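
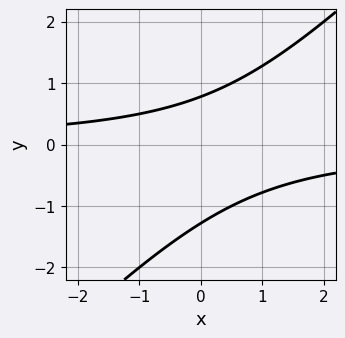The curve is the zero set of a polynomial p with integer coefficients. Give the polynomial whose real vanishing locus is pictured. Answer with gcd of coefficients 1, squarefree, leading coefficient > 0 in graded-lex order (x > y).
deg p = 2. No degree-1 curve has this shape.
From the visible intercepts: it misses every integer gridline on the x-axis.
Assembling these constraints gives the stated polynomial.

2*x*y - 2*y^2 - y + 2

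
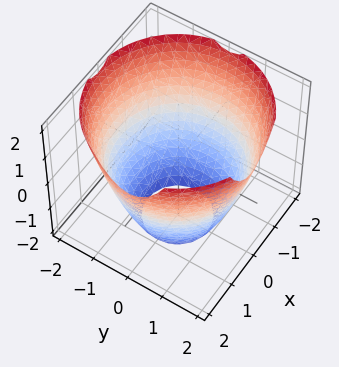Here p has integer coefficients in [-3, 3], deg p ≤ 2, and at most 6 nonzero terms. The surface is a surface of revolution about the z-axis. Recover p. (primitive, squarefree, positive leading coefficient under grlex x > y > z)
x^2 + y^2 - z - 3

First, deg p = 2. A generic line meets the surface in up to 2 points.
Then, symmetry: the z-axis is an axis of rotation, so x and y enter only as x² + y².
Next, against the integer gridlines: a circular section at z = -2 has radius exactly 1; it misses every integer gridline on the z-axis.
Finally, fitting integer coefficients to these (and the overall shape) gives p.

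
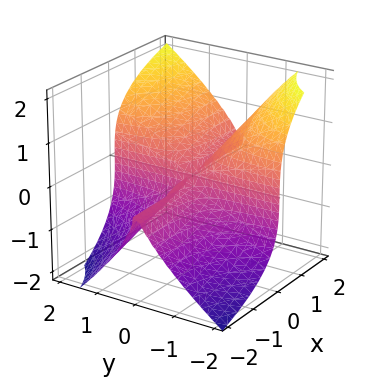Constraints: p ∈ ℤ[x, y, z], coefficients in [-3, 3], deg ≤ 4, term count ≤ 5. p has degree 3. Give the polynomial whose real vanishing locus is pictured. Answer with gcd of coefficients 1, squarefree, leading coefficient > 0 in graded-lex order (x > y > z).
The degree is 3 — no degree-2 surface has this shape.
From the axis intercepts and sections: it meets the z-axis at z = 0 (among the integer gridlines); every point of the x-axis in the box is on the surface; the visible y-axis segment lies entirely on the surface.
These observations pin down the coefficients.

3*x*y^2 - x*y*z - 2*z^3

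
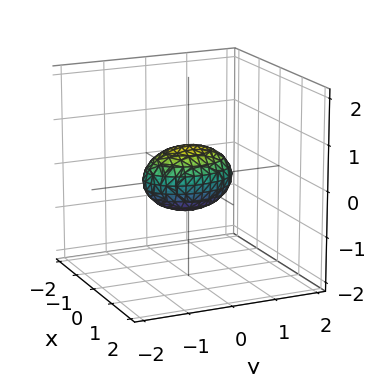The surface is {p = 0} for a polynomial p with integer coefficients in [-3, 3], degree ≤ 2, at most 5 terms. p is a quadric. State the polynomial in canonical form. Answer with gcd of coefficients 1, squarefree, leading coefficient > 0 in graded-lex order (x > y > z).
2*x^2 + y^2 + 2*z^2 - 1

deg p = 2. Bounded and convex; a quadric.
Symmetries: mirror symmetry y ↦ −y ⇒ only even powers of y; mirror symmetry x ↦ −x ⇒ only even powers of x; the z ↦ −z reflection is a symmetry, so z appears only in even powers.
From the visible intercepts: the y-axis gridline crossings are at y ∈ {-1, 1}.
Assembling these constraints gives the stated polynomial.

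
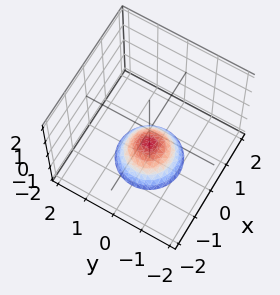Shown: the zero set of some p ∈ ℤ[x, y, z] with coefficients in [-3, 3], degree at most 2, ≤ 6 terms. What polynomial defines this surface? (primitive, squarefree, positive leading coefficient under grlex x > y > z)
First, deg p = 2. A generic line meets the surface in up to 2 points.
Then, by symmetry, every cross-section ⟂ z is a circle, so x, y appear only via x² + y².
Next, reading off the gridlines: a circular section at z = -2 has radius exactly 1; it meets the z-axis at z = -1 (among the integer gridlines); the surface avoids every integer y-axis point in the box.
Finally, these observations pin down the coefficients.

x^2 + y^2 + z + 1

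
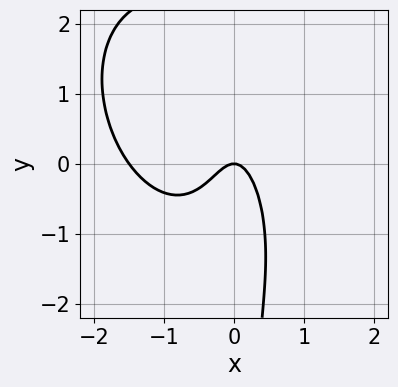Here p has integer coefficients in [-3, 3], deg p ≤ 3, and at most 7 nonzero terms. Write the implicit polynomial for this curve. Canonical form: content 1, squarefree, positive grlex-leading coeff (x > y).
2*x^3 + x^2*y + x*y^2 + 3*x^2 + y

First, degree: no degree-2 curve has this shape, so deg p = 3.
Next, from the visible intercepts: one x-axis crossing is at x = 0; it meets the y-axis at y = 0 (among the integer gridlines).
Finally, together with the visible shape, these determine p as stated.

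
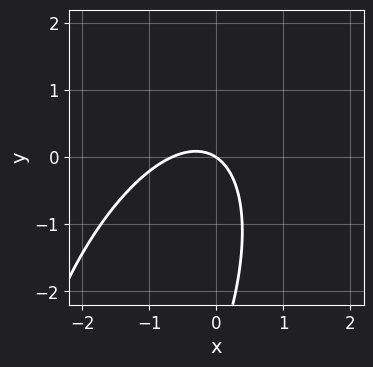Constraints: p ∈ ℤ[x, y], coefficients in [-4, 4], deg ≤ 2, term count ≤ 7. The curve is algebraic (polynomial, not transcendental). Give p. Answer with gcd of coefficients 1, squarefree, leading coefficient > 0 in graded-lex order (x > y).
The degree is 2 — a generic line meets the curve in up to 2 points.
Reading off the gridlines: one x-axis crossing is at x = 0; one y-axis crossing is at y = 0.
Assembling these constraints gives the stated polynomial.

3*x^2 - 2*x*y + y^2 + 2*x + 3*y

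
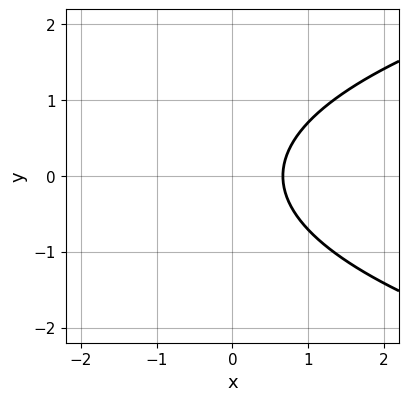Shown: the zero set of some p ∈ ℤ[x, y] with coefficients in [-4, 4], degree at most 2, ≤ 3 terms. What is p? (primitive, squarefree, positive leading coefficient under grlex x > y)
First, the degree is 2 — the shape is more complex than any degree-1 curve.
Then, symmetries: mirror symmetry y ↦ −y ⇒ only even powers of y.
Then, from the axis intercepts and sections: no y-intercept at any integer in the box.
Finally, assembling these constraints gives the stated polynomial.

2*y^2 - 3*x + 2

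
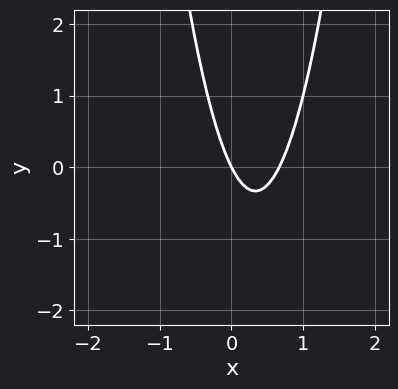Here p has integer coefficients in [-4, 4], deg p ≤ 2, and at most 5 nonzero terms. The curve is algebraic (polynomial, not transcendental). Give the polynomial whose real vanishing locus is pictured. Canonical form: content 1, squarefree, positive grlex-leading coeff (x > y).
3*x^2 - 2*x - y

(a) The degree is 2 — a generic line meets the curve in up to 2 points.
(b) Checking where it meets the axes: one y-axis crossing is at y = 0; it crosses the x-axis at the gridline x = 0.
(c) Putting this together gives p.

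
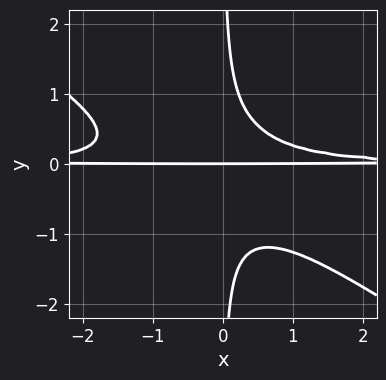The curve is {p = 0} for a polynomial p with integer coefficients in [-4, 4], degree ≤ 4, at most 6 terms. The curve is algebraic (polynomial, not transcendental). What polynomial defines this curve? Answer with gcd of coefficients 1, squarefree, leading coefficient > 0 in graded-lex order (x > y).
(a) Degree: no degree-3 curve has this shape, so deg p = 4.
(b) Against the integer gridlines: it meets the y-axis at y = 0 (among the integer gridlines); the visible x-axis segment lies entirely on the curve.
(c) Assembling these constraints gives the stated polynomial.

2*x^2*y^2 + 3*x*y^3 + x*y^2 - y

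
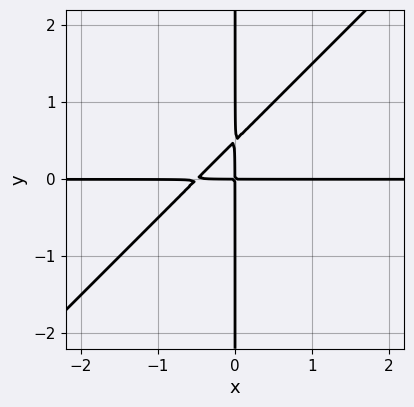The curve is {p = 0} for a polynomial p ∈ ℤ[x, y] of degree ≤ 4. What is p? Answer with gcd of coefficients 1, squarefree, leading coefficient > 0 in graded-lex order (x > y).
2*x^2*y - 2*x*y^2 + x*y

First, deg p = 3. A generic line meets the curve in up to 3 points.
Next, against the integer gridlines: the visible x-axis segment lies entirely on the curve; every point of the y-axis in the box is on the curve.
Finally, these observations pin down the coefficients.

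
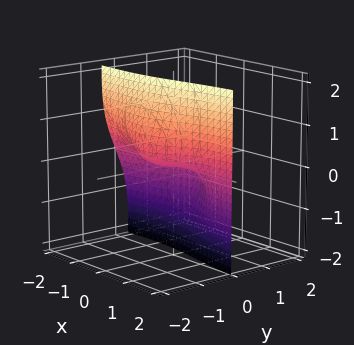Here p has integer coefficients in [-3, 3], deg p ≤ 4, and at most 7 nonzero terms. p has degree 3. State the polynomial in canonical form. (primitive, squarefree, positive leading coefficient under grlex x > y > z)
2*x^2*y + y^3 + 3*y*z^2 - x*z + 2*z

1. Degree: a generic line meets the surface in up to 3 points, so deg p = 3.
2. From the visible intercepts: one z-axis crossing is at z = 0; it crosses the y-axis at the gridline y = 0.
3. Matching integer coefficients to the picture gives p.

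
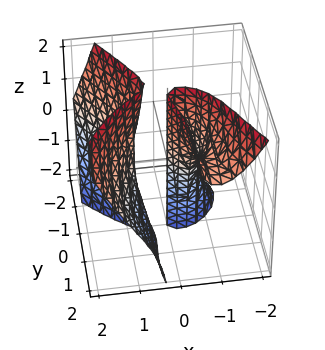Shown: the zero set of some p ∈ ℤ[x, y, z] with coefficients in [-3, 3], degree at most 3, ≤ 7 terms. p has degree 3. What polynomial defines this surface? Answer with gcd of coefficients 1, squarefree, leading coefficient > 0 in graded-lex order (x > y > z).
3*x^3 - 3*x*y*z + y^3 - 3*y^2 - 2*x

(a) I count 2 distinct pieces. Treating them together as one polynomial.
(b) The degree is 3 — the shape is more complex than any degree-2 surface.
(c) From the axis intercepts and sections: every point of the z-axis in the box is on the surface; one x-axis crossing is at x = 0.
(d) Putting this together gives p.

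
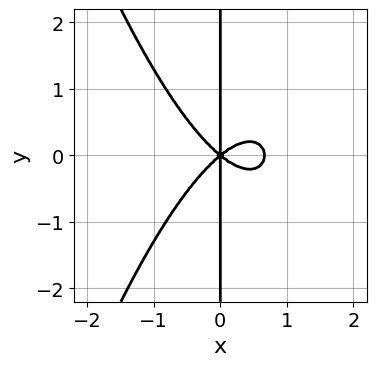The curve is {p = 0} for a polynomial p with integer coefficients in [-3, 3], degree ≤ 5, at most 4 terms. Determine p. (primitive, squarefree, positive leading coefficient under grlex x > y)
3*x^4 - 2*x^3 + 3*x*y^2

(a) deg p = 4. A generic line meets the curve in up to 4 points.
(b) Symmetries: the y ↦ −y reflection is a symmetry, so y appears only in even powers.
(c) Checking where it meets the axes: it crosses the x-axis at the gridline x = 0; every point of the y-axis in the box is on the curve.
(d) Solving for integer coefficients yields p as stated.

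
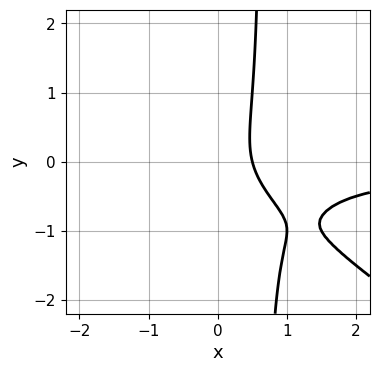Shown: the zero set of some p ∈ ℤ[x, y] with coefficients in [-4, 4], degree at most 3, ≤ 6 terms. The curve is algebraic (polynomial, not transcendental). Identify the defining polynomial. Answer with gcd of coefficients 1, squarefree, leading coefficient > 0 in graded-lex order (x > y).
deg p = 3.
Against the integer gridlines: it misses every integer gridline on the y-axis.
The integer polynomial consistent with all of this is the stated p.

2*x^2*y + 3*x*y^2 - 2*y^2 + 2*x - 1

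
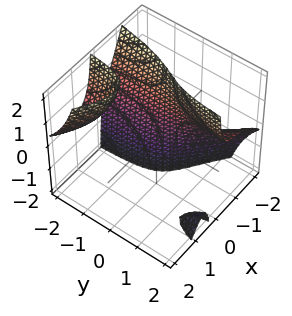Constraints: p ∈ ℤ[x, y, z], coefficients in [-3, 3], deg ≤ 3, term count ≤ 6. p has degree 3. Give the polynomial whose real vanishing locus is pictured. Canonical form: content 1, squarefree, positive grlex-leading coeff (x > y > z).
3*x^3 + 3*x^2*y + 3*x*y*z + 2*x + 2

(a) The picture has 3 separate pieces. They look like related sheets of one shape, so recover p as a whole.
(b) Degree: the shape is more complex than any degree-2 surface, so deg p = 3.
(c) Checking where it meets the axes: no y-intercept at any integer in the box; no z-intercept at any integer in the box.
(d) Together with the visible shape, these determine p as stated.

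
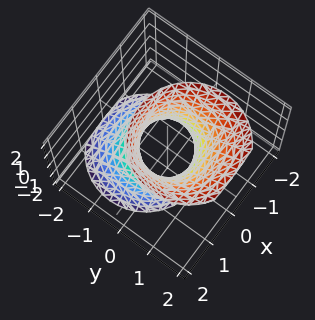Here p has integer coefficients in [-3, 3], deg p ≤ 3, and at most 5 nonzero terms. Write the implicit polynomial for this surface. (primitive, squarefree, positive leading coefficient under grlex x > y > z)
3*x^2 + 3*y^2 - 2*y*z - z^2 - 2

1. deg p = 2.
2. From the axis intercepts and sections: it misses every integer gridline on the z-axis.
3. Together with the visible shape, these determine p as stated.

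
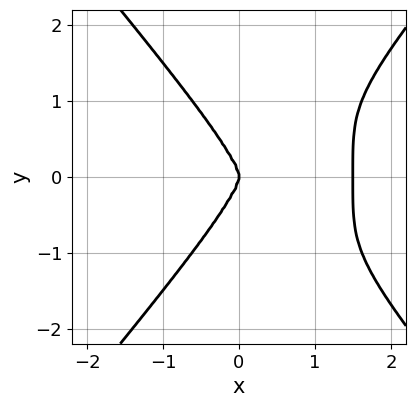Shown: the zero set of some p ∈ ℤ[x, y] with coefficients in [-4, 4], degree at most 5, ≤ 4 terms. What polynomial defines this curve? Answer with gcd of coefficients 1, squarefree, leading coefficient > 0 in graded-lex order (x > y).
2*x^4 - y^4 - 3*x^3

(a) Degree: no degree-3 curve has this shape, so deg p = 4.
(b) Symmetries: it's symmetric under y → −y, forcing even powers of y.
(c) Observable constraints: it crosses the x-axis at the gridline x = 0; one y-axis crossing is at y = 0.
(d) These observations pin down the coefficients.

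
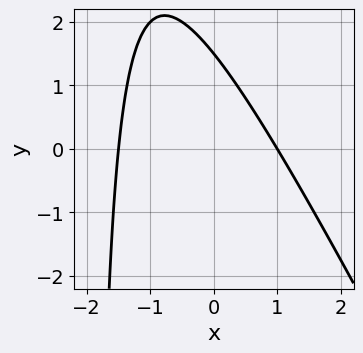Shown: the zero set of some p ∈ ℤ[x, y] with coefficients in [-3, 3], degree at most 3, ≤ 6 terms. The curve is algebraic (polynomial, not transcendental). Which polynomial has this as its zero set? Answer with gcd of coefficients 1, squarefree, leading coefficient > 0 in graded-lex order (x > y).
2*x^2 + x*y + x + 2*y - 3

First, the degree is 2 — the shape is more complex than any degree-1 curve.
Then, from the axis intercepts and sections: it crosses the x-axis at the gridline x = 1.
Finally, putting this together gives p.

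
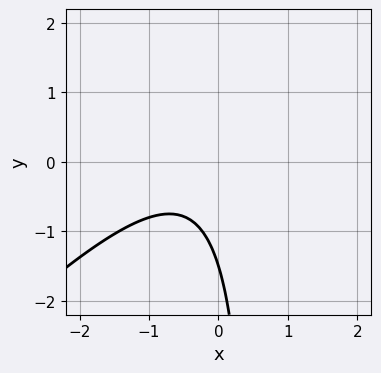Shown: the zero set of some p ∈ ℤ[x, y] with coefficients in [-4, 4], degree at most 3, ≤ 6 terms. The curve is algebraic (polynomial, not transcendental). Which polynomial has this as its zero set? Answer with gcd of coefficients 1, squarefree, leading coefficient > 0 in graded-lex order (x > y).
3*x^2 - 3*x*y + 2*x + 2*y + 3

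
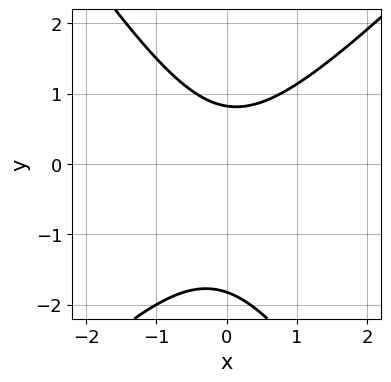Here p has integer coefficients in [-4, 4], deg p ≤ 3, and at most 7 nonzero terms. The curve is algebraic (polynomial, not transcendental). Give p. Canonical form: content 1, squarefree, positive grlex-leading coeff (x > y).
3*x^2 - x*y - 2*y^2 - 2*y + 3

(a) The degree is 2 — no degree-1 curve has this shape.
(b) Checking where it meets the axes: the curve avoids every integer x-axis point in the box.
(c) Assembling these constraints gives the stated polynomial.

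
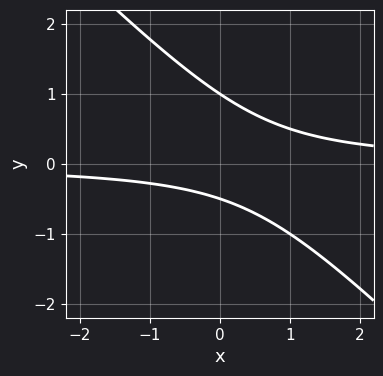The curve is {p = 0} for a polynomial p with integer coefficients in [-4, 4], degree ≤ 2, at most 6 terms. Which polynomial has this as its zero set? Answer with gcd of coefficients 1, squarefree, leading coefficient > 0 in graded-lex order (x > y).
The degree is 2 — the shape is more complex than any degree-1 curve.
From the visible intercepts: one y-axis crossing is at y = 1; no x-intercept at any integer in the box.
Solving for integer coefficients yields p as stated.

2*x*y + 2*y^2 - y - 1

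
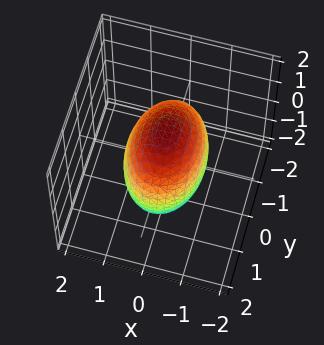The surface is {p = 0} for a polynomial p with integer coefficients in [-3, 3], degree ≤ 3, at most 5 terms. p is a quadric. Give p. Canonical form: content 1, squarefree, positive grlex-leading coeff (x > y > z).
2*x^2 + y^2 + z^2 - 2

First, deg p = 2. Bounded and convex; a quadric.
Next, symmetries: it's symmetric under z → −z, forcing even powers of z; mirror symmetry x ↦ −x ⇒ only even powers of x; the y ↦ −y reflection is a symmetry, so y appears only in even powers.
Next, reading off the gridlines: the x-axis gridline crossings are at x ∈ {-1, 1}.
Finally, assembling these constraints gives the stated polynomial.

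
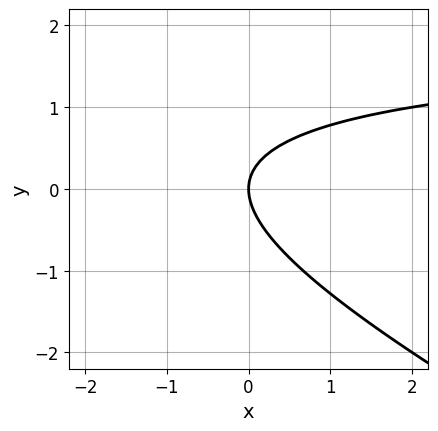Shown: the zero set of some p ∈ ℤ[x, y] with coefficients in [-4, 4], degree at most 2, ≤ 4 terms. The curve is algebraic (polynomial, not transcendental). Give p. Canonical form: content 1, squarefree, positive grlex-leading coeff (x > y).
1. Degree: a generic line meets the curve in up to 2 points, so deg p = 2.
2. From the visible intercepts: one x-axis crossing is at x = 0; it meets the y-axis at y = 0 (among the integer gridlines).
3. Matching integer coefficients to the picture gives p.

x*y + 2*y^2 - 2*x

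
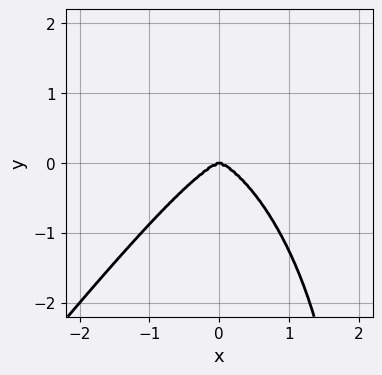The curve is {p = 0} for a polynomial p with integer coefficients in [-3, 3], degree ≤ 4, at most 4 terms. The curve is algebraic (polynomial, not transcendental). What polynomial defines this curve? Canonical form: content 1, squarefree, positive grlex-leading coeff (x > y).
2*x^4 - x*y^3 + 2*y^3

Degree: a generic line meets the curve in up to 4 points, so deg p = 4.
Checking where it meets the axes: one y-axis crossing is at y = 0; it crosses the x-axis at the gridline x = 0.
Fitting integer coefficients to these (and the overall shape) gives p.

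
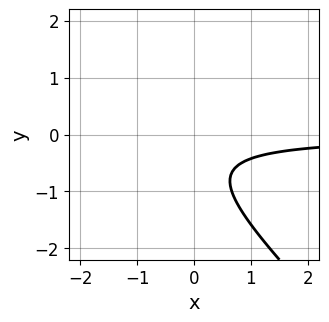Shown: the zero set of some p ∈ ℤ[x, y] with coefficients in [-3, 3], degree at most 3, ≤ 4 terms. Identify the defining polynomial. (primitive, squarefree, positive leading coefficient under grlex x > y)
3*x*y + 3*y^2 + 3*y + 2

1. deg p = 2. A generic line meets the curve in up to 2 points.
2. Against the integer gridlines: it misses every integer gridline on the y-axis; no x-intercept at any integer in the box.
3. The integer polynomial consistent with all of this is the stated p.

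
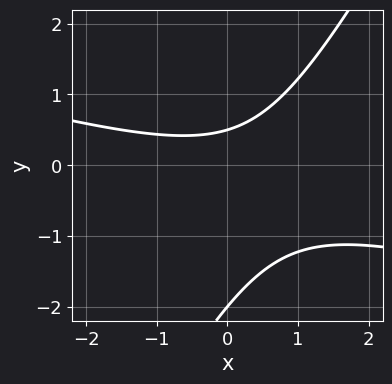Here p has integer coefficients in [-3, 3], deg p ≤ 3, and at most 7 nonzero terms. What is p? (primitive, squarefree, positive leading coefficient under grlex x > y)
1. Degree: a generic line meets the curve in up to 2 points, so deg p = 2.
2. From the visible intercepts: one y-axis crossing is at y = -2; no x-intercept at any integer in the box.
3. Putting this together gives p.

x^2 + 3*x*y - 2*y^2 - 3*y + 2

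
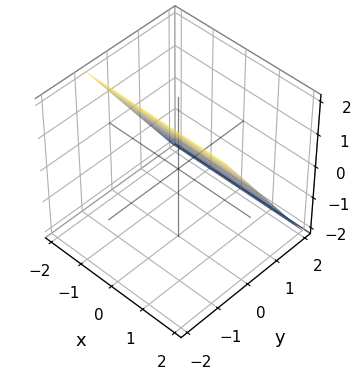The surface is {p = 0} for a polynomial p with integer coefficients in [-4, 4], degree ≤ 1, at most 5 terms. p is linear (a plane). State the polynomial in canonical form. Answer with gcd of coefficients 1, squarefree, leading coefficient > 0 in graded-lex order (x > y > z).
1. deg p = 1.
2. Against the integer gridlines: one z-axis crossing is at z = 1; the surface avoids every integer x-axis point in the box.
3. Putting this together gives p.

3*y + 2*z - 2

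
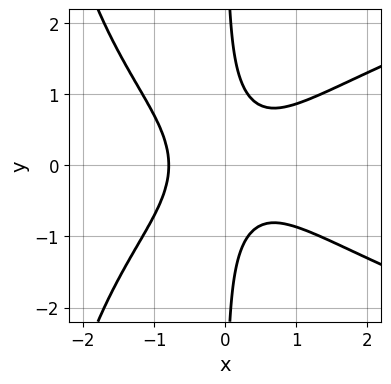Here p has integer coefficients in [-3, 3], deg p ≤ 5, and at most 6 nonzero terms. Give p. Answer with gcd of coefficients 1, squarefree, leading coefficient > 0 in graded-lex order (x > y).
1. deg p = 4.
2. Symmetries: the y ↦ −y reflection is a symmetry, so y appears only in even powers.
3. Checking where it meets the axes: no y-intercept at any integer in the box.
4. Matching integer coefficients to the picture gives p.

x^2*y^2 - 2*x^3 + 3*x*y^2 - 1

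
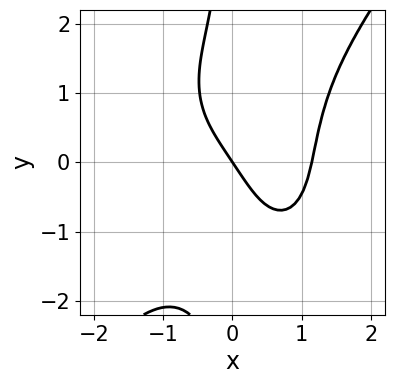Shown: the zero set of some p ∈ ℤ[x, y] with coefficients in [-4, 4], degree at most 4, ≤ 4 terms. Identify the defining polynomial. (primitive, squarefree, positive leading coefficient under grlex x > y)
The degree is 4 — no degree-3 curve has this shape.
Reading off the gridlines: it crosses the x-axis at the gridline x = 0; it crosses the y-axis at the gridline y = 0.
Putting this together gives p.

2*x^4 - x*y^3 - 3*x - 2*y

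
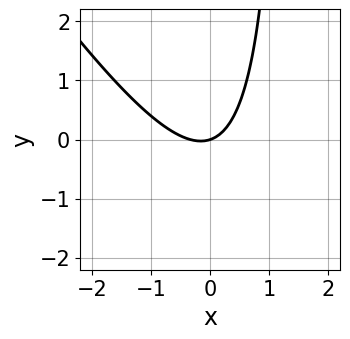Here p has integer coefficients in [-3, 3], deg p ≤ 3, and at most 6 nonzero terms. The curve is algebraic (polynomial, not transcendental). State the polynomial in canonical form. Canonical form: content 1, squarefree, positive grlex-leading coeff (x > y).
(a) Degree: the shape is more complex than any degree-1 curve, so deg p = 2.
(b) From the visible intercepts: it meets the y-axis at y = 0 (among the integer gridlines); one x-axis crossing is at x = 0.
(c) Matching integer coefficients to the picture gives p.

3*x^2 + 2*x*y + x - 3*y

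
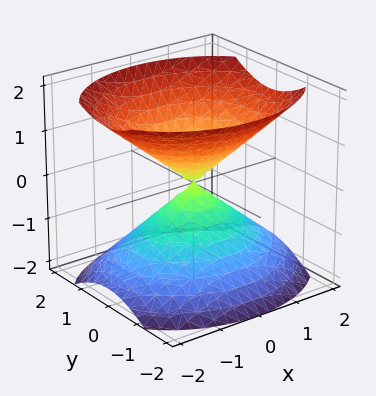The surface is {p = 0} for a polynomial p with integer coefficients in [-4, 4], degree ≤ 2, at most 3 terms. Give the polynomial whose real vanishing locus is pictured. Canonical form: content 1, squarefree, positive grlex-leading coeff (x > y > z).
2*x^2 + 3*y^2 - 3*z^2

The picture has 2 separate pieces. Treating them together as one polynomial.
Degree: a double cone through the origin; a quadric, so deg p = 2.
Symmetries: mirror symmetry x ↦ −x ⇒ only even powers of x; the y ↦ −y reflection is a symmetry, so y appears only in even powers; mirror symmetry z ↦ −z ⇒ only even powers of z.
From the axis intercepts and sections: one z-axis crossing is at z = 0; it meets the x-axis at x = 0 (among the integer gridlines); one y-axis crossing is at y = 0.
Putting this together gives p.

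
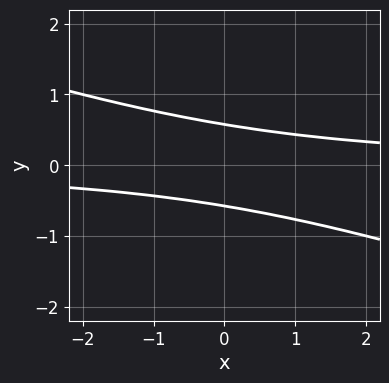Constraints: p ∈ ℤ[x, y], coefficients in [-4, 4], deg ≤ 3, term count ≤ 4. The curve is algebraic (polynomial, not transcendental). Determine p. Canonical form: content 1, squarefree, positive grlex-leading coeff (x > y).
x*y + 3*y^2 - 1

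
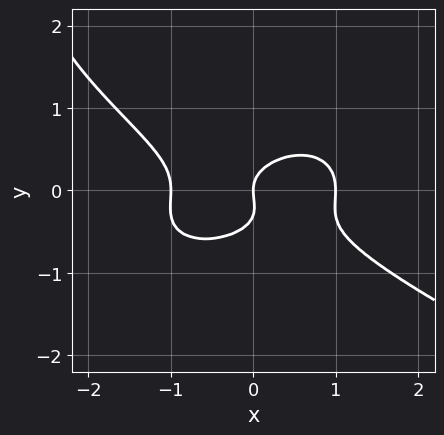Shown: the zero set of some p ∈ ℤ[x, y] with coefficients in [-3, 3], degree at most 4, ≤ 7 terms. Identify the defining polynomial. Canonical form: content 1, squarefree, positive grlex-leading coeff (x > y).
(a) deg p = 4.
(b) Against the integer gridlines: it crosses the y-axis at the gridline y = 0; among the integer gridlines, it crosses the x-axis at x ∈ {-1, 0, 1}.
(c) Putting this together gives p.

y^4 - x^3 - 3*y^3 - y^2 + x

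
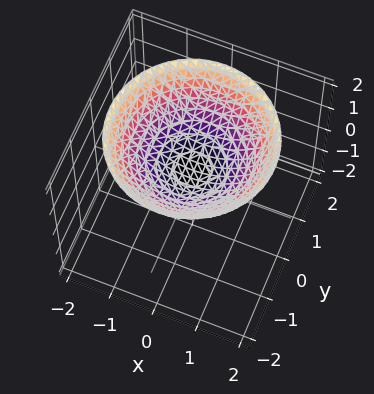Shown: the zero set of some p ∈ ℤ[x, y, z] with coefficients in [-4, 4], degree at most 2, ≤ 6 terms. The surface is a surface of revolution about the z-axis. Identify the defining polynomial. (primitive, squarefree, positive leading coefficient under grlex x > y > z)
deg p = 2.
Symmetries: rotational symmetry about the z-axis ⇒ p depends on x, y only through x² + y².
Against the integer gridlines: it misses every integer gridline on the x-axis; the surface avoids every integer y-axis point in the box.
The integer polynomial consistent with all of this is the stated p.

x^2 + y^2 - 2*z + 1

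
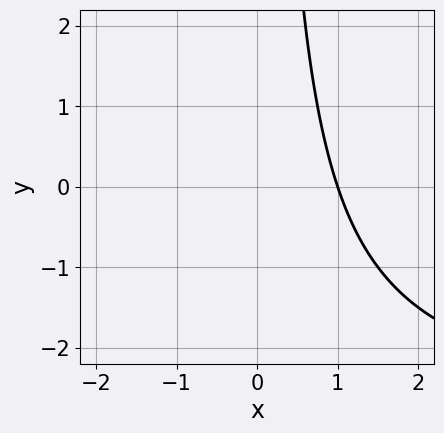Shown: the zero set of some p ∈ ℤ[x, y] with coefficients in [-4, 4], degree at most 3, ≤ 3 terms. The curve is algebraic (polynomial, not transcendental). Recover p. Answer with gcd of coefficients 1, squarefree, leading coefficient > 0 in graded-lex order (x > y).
x*y + 3*x - 3

First, deg p = 2. No degree-1 curve has this shape.
Then, from the visible intercepts: no y-intercept at any integer in the box; it meets the x-axis at x = 1 (among the integer gridlines).
Finally, the integer polynomial consistent with all of this is the stated p.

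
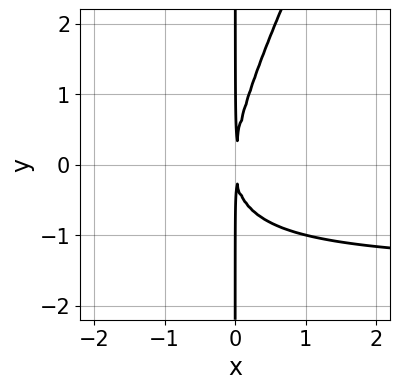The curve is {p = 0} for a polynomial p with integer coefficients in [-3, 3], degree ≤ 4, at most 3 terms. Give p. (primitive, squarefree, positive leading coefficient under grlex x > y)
Degree: a generic line meets the curve in up to 3 points, so deg p = 3.
Reading off the gridlines: the visible y-axis segment lies entirely on the curve.
Fitting integer coefficients to these (and the overall shape) gives p.

2*x^2*y - x*y^2 + 3*x^2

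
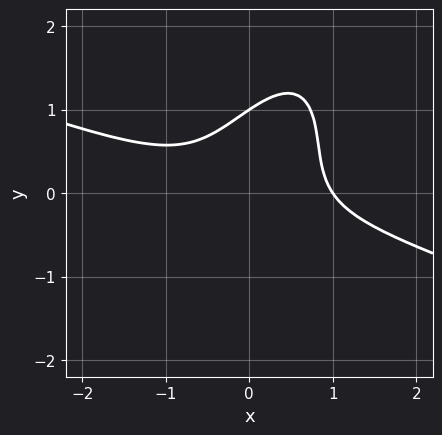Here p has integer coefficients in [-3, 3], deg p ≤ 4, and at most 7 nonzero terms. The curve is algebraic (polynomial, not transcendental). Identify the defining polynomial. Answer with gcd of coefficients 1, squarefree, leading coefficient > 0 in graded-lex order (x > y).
x^3 + 2*x^2*y - 2*x*y^2 + y^3 - 1

(a) The degree is 3 — the shape is more complex than any degree-2 curve.
(b) From the axis intercepts and sections: it crosses the x-axis at the gridline x = 1; it crosses the y-axis at the gridline y = 1.
(c) Matching integer coefficients to the picture gives p.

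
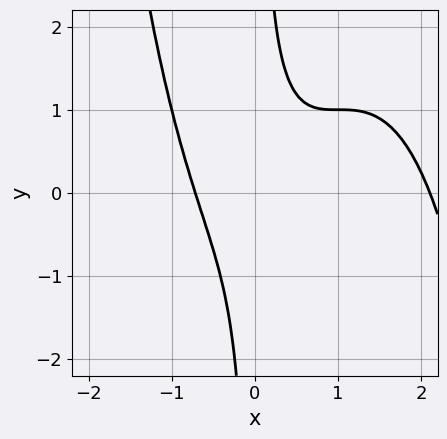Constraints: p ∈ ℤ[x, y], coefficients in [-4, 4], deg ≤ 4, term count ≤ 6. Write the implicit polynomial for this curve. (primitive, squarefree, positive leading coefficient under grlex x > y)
x^4 - 2*x^3 + 2*x*y - 1

First, degree: a generic line meets the curve in up to 4 points, so deg p = 4.
Next, from the axis intercepts and sections: no y-intercept at any integer in the box.
Finally, putting this together gives p.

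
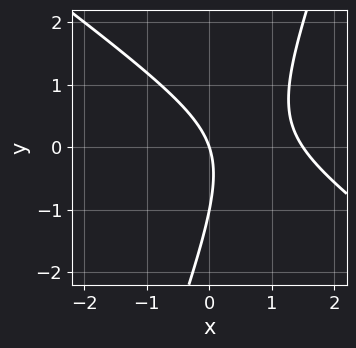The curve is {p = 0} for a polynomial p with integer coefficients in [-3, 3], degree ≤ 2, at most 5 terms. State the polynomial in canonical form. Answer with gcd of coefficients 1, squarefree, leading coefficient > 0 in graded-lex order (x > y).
2*x^2 + 2*x*y - y^2 - 3*x - y

(a) Degree: the shape is more complex than any degree-1 curve, so deg p = 2.
(b) From the axis intercepts and sections: among the integer gridlines, it crosses the y-axis at y ∈ {-1, 0}; one x-axis crossing is at x = 0.
(c) These observations pin down the coefficients.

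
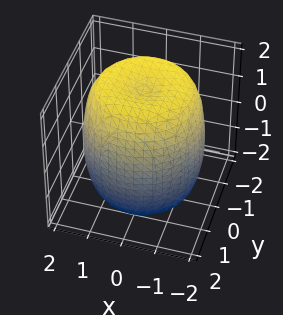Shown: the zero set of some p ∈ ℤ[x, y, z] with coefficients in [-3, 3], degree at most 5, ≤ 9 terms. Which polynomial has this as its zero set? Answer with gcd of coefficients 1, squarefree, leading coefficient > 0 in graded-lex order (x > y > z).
x^4 + 2*x^2*y^2 + y^4 - 2*x^2 - 2*y^2 + z^2 - 3

1. The degree is 4 — a generic line meets the surface in up to 4 points.
2. Symmetries: rotational symmetry about the z-axis ⇒ p depends on x, y only through x² + y².
3. From the axis intercepts and sections: a circular section at z = -2 has radius exactly 1.
4. Fitting integer coefficients to these (and the overall shape) gives p.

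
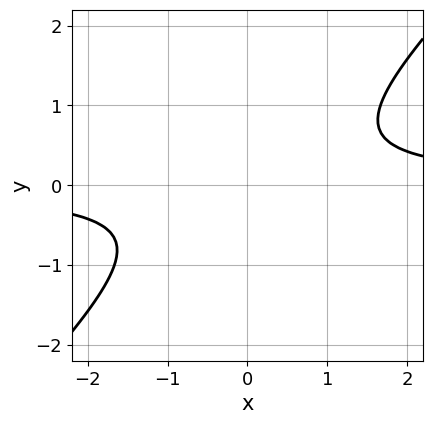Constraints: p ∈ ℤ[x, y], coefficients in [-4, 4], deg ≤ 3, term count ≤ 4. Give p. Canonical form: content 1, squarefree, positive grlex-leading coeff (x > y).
First, degree: no degree-1 curve has this shape, so deg p = 2.
Next, checking where it meets the axes: the curve avoids every integer x-axis point in the box; it misses every integer gridline on the y-axis.
Finally, the integer polynomial consistent with all of this is the stated p.

3*x*y - 3*y^2 - 2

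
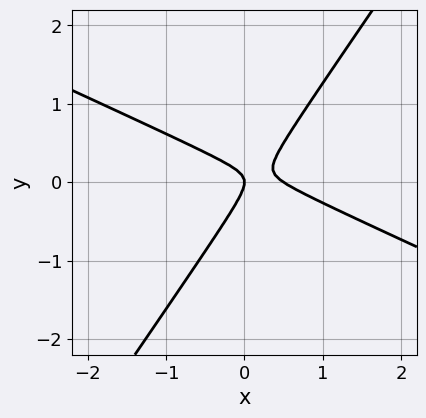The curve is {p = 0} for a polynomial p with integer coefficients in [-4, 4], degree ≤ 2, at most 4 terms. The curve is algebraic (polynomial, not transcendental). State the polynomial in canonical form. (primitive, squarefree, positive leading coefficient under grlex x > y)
2*x^2 + 3*x*y - 3*y^2 - x

(a) The degree is 2 — no degree-1 curve has this shape.
(b) From the visible intercepts: one x-axis crossing is at x = 0; it meets the y-axis at y = 0 (among the integer gridlines).
(c) Matching integer coefficients to the picture gives p.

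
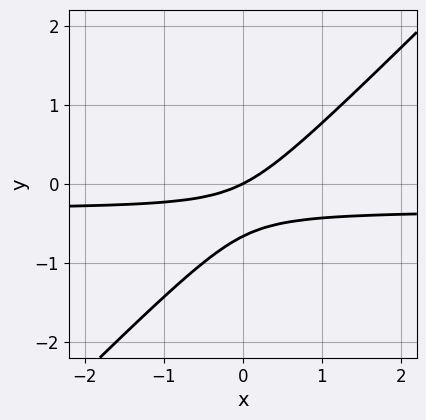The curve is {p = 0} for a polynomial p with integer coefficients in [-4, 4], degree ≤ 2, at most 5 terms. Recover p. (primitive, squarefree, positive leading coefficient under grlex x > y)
deg p = 2. A generic line meets the curve in up to 2 points.
From the axis intercepts and sections: one y-axis crossing is at y = 0; one x-axis crossing is at x = 0.
These observations pin down the coefficients.

3*x*y - 3*y^2 + x - 2*y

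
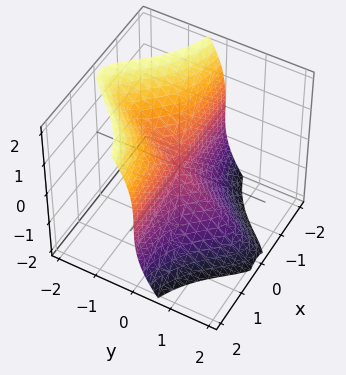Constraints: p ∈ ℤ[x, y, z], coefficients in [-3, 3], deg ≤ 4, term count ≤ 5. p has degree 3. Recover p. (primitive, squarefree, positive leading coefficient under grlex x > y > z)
(a) The degree is 3 — no degree-2 surface has this shape.
(b) Against the integer gridlines: one z-axis crossing is at z = 0; the visible y-axis segment lies entirely on the surface; the visible x-axis segment lies entirely on the surface.
(c) Together with the visible shape, these determine p as stated.

3*x^2*y + y*z^2 + z^3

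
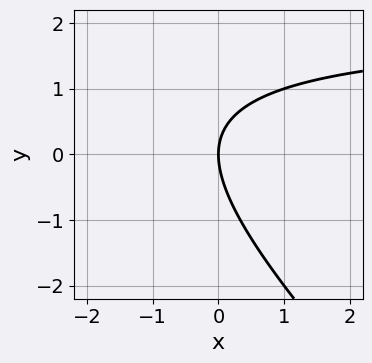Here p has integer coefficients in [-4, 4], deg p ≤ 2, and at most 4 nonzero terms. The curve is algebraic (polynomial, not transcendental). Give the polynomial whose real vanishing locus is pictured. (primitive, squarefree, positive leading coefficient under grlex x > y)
(a) The degree is 2 — no degree-1 curve has this shape.
(b) Checking where it meets the axes: it crosses the x-axis at the gridline x = 0; it meets the y-axis at y = 0 (among the integer gridlines).
(c) Putting this together gives p.

x*y + y^2 - 2*x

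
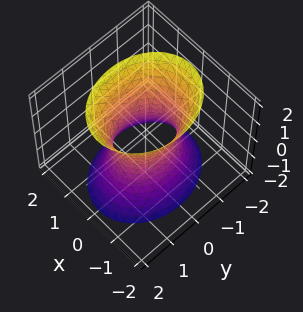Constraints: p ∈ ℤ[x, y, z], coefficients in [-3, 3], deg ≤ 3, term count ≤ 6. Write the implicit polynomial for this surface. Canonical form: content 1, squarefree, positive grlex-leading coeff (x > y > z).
First, degree: one connected sheet with a waist; a quadric, so deg p = 2.
Next, symmetries: it's symmetric under y → −y, forcing even powers of y; the x ↦ −x reflection is a symmetry, so x appears only in even powers; mirror symmetry z ↦ −z ⇒ only even powers of z.
Next, observable constraints: the y-axis gridline crossings are at y ∈ {-1, 1}; no z-intercept at any integer in the box.
Finally, putting this together gives p.

3*x^2 + 2*y^2 - z^2 - 2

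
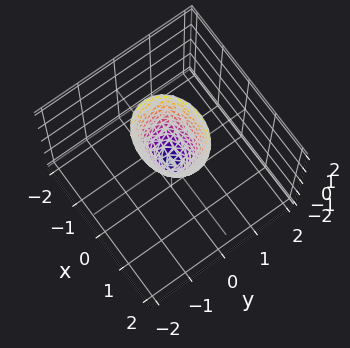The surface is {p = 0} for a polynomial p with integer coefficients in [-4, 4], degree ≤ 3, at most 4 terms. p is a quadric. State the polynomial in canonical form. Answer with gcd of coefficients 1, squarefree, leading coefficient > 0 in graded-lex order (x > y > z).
2*x^2 + 3*y^2 - z

First, degree: a single bowl opening along one axis; a quadric, so deg p = 2.
Then, symmetries: it's symmetric under x → −x, forcing even powers of x; mirror symmetry y ↦ −y ⇒ only even powers of y.
Next, against the integer gridlines: it crosses the y-axis at the gridline y = 0; one x-axis crossing is at x = 0; it crosses the z-axis at the gridline z = 0.
Finally, assembling these constraints gives the stated polynomial.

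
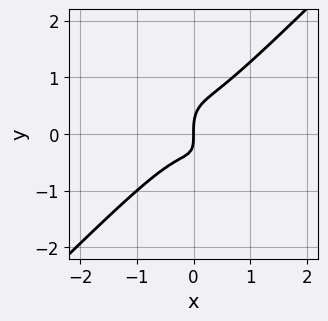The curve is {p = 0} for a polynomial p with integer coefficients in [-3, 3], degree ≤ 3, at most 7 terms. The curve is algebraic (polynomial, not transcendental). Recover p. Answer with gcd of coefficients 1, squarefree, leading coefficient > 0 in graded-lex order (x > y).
3*x^3 - 2*x*y^2 - y^3 + x*y + x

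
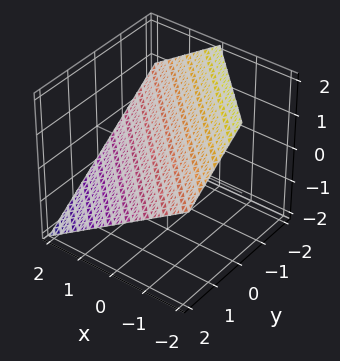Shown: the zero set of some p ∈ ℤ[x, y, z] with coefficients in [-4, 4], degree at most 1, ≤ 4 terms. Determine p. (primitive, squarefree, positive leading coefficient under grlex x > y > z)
2*x + 2*y + 3*z - 2

(a) Degree: every cross-section is a straight line — this is a plane, so deg p = 1.
(b) From the visible intercepts: it meets the x-axis at x = 1 (among the integer gridlines); it meets the y-axis at y = 1 (among the integer gridlines).
(c) Matching integer coefficients to the picture gives p.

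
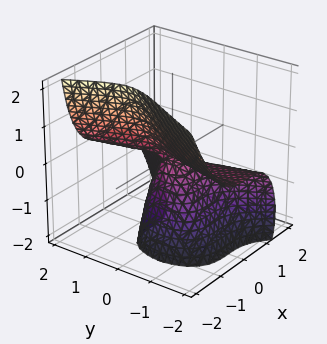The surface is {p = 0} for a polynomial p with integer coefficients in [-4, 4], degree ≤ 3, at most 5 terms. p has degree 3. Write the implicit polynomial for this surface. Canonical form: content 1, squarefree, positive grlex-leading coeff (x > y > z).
3*x^3 + 2*y^2*z - y*z^2 + z^2

First, deg p = 3. No degree-2 surface has this shape.
Then, against the integer gridlines: it crosses the x-axis at the gridline x = 0; it crosses the z-axis at the gridline z = 0; the visible y-axis segment lies entirely on the surface.
Finally, the integer polynomial consistent with all of this is the stated p.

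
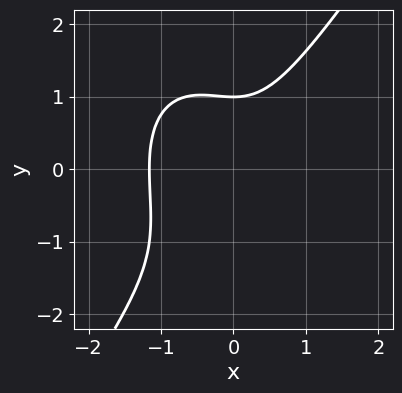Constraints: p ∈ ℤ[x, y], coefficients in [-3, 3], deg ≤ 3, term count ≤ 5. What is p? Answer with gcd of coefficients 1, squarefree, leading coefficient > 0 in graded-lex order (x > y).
3*x^3 - y^3 + 2*x^2 - y^2 + 2

1. The degree is 3 — the shape is more complex than any degree-2 curve.
2. Observable constraints: one y-axis crossing is at y = 1.
3. Fitting integer coefficients to these (and the overall shape) gives p.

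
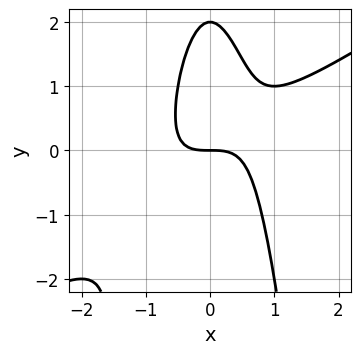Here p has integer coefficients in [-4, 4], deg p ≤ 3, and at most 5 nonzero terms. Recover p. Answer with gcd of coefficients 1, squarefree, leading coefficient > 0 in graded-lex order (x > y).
(a) The degree is 3 — the shape is more complex than any degree-2 curve.
(b) Against the integer gridlines: the y-axis gridline crossings are at y ∈ {0, 2}; it meets the x-axis at x = 0 (among the integer gridlines).
(c) Matching integer coefficients to the picture gives p.

2*x^3 - 3*x^2*y - y^2 + 2*y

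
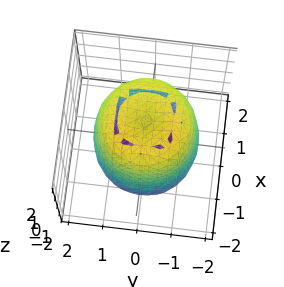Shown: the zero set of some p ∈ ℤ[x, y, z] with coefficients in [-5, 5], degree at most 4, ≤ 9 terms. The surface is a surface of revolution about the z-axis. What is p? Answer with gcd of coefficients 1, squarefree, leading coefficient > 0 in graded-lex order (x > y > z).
The degree is 4 — the shape is more complex than any degree-3 surface.
By symmetry, every cross-section ⟂ z is a circle, so x, y appear only via x² + y².
From the axis intercepts and sections: a circular section at z = -1 has radius between 1 and 2.
Putting this together gives p.

2*x^4 + 4*x^2*y^2 + 2*y^4 - 3*x^2 - 3*y^2 + z^2 - 3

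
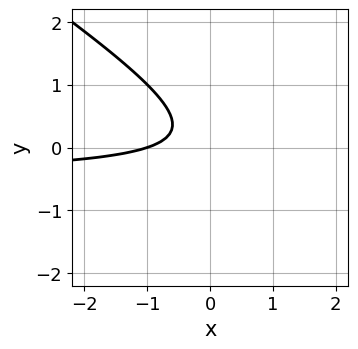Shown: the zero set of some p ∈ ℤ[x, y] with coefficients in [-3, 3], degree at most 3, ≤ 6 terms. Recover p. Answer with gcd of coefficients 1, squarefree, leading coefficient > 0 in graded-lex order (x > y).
1. deg p = 2. A generic line meets the curve in up to 2 points.
2. From the visible intercepts: it meets the x-axis at x = -1 (among the integer gridlines); no y-intercept at any integer in the box.
3. The integer polynomial consistent with all of this is the stated p.

2*x*y + 3*y^2 + x - y + 1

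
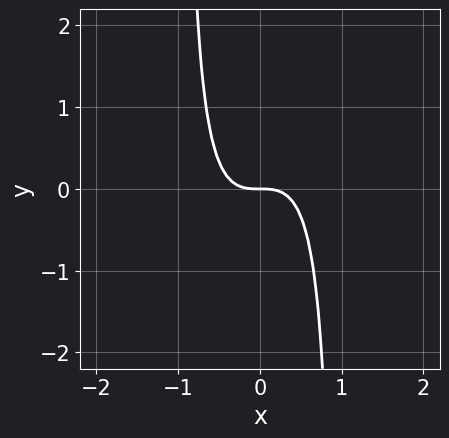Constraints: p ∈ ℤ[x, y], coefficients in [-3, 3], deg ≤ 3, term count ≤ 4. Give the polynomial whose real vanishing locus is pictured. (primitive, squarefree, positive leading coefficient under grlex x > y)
2*x^3 - x^2*y + y

1. The degree is 3 — the shape is more complex than any degree-2 curve.
2. Checking where it meets the axes: it meets the y-axis at y = 0 (among the integer gridlines); it crosses the x-axis at the gridline x = 0.
3. Solving for integer coefficients yields p as stated.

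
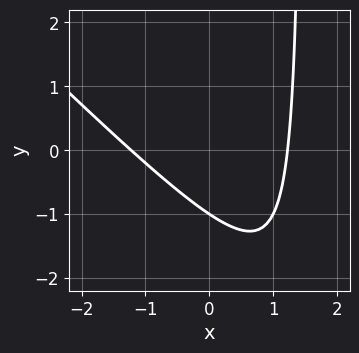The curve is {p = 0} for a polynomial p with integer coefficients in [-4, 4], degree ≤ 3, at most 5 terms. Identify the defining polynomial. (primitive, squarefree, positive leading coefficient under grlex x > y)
deg p = 2.
Checking where it meets the axes: one y-axis crossing is at y = -1.
Putting this together gives p.

2*x^2 + 2*x*y - 3*y - 3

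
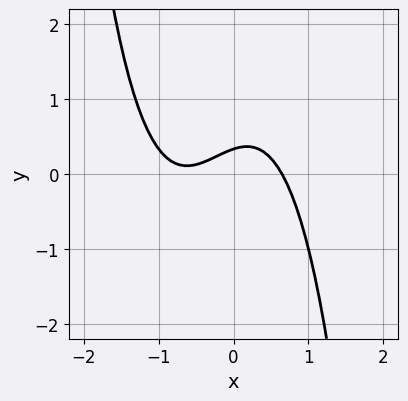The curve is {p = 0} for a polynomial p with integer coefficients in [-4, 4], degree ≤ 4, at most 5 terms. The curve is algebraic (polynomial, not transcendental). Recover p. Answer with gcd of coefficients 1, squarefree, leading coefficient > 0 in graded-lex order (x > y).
3*x^3 + 2*x^2 - x + 3*y - 1

First, deg p = 3. A generic line meets the curve in up to 3 points.
Finally, solving for integer coefficients yields p as stated.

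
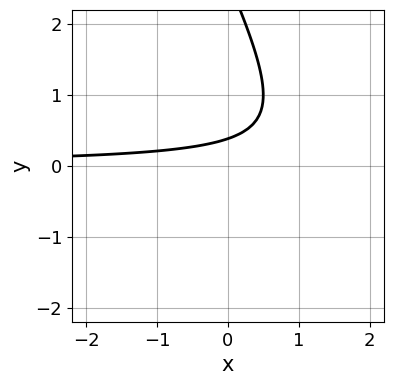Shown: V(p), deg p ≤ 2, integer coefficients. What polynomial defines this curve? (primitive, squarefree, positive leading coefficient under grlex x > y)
The degree is 2 — no degree-1 curve has this shape.
Reading off the gridlines: it misses every integer gridline on the x-axis.
Putting this together gives p.

2*x*y + y^2 - 3*y + 1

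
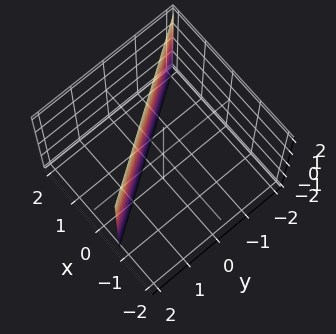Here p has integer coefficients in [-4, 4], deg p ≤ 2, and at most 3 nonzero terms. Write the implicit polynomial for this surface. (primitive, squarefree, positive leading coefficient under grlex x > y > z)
3*x + 2*y - 2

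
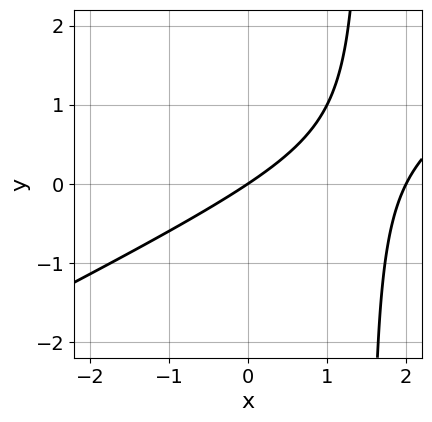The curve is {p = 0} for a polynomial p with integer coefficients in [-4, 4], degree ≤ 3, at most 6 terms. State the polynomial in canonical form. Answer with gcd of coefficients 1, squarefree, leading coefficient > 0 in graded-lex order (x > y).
x^2 - 2*x*y - 2*x + 3*y

deg p = 2. No degree-1 curve has this shape.
Observable constraints: it crosses the y-axis at the gridline y = 0; the x-axis gridline crossings are at x ∈ {0, 2}.
Putting this together gives p.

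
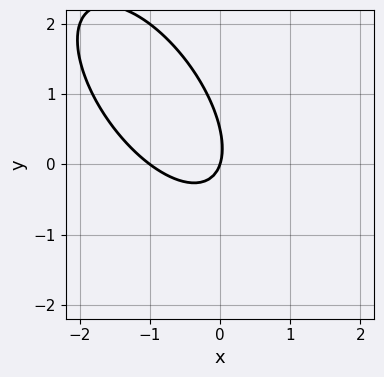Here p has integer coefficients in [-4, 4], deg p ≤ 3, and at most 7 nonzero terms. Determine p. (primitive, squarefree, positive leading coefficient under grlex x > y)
Degree: the shape is more complex than any degree-1 curve, so deg p = 2.
Checking where it meets the axes: among the integer gridlines, it crosses the x-axis at x ∈ {-1, 0}; it crosses the y-axis at the gridline y = 0.
Matching integer coefficients to the picture gives p.

3*x^2 + 3*x*y + 2*y^2 + 3*x - y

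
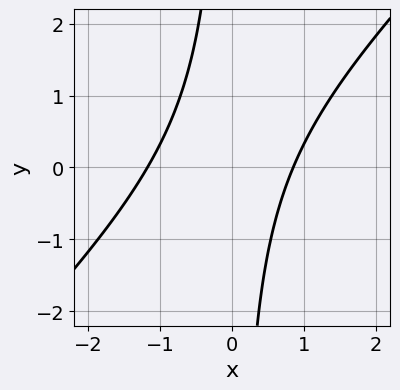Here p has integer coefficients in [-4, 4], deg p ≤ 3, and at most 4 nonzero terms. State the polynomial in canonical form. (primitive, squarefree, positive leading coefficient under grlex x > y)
3*x^2 - 3*x*y + x - 3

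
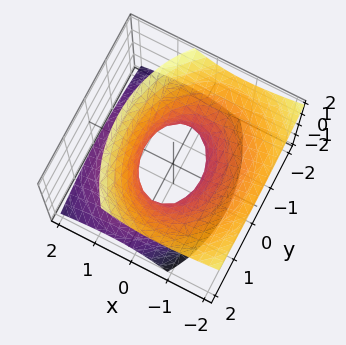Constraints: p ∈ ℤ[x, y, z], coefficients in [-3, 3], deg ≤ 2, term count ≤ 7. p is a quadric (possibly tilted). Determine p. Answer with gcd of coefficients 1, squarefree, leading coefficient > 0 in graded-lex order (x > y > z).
First, degree: a generic line meets the surface in up to 2 points, so deg p = 2.
Then, from the axis intercepts and sections: it misses every integer gridline on the z-axis; the y-axis gridline crossings are at y ∈ {-1, 1}.
Finally, matching integer coefficients to the picture gives p.

3*x^2 + 3*x*z + 2*y^2 - 3*z^2 - 2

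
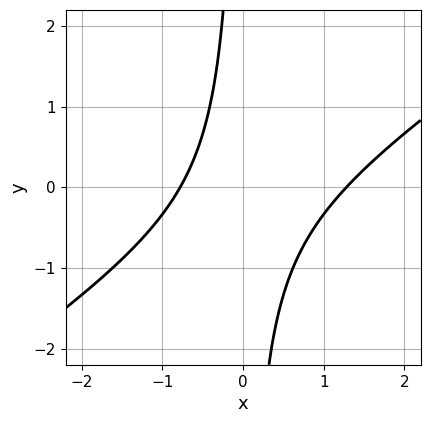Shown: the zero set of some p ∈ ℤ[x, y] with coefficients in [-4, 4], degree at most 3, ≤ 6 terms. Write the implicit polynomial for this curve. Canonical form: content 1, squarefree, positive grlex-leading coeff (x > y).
(a) Degree: a generic line meets the curve in up to 2 points, so deg p = 2.
(b) Checking where it meets the axes: the curve avoids every integer y-axis point in the box.
(c) Together with the visible shape, these determine p as stated.

2*x^2 - 3*x*y - x - 2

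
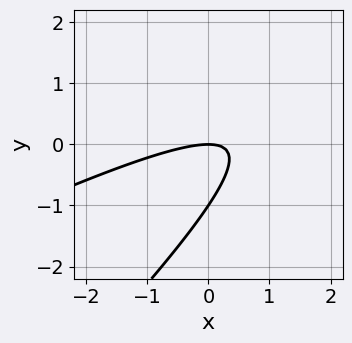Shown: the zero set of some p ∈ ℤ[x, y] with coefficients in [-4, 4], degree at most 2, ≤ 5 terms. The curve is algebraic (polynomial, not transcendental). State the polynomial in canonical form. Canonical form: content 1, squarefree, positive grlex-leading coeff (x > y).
x^2 - 3*x*y + 2*y^2 + 2*y

First, the degree is 2 — a generic line meets the curve in up to 2 points.
Next, from the visible intercepts: the y-axis gridline crossings are at y ∈ {-1, 0}; it meets the x-axis at x = 0 (among the integer gridlines).
Finally, these observations pin down the coefficients.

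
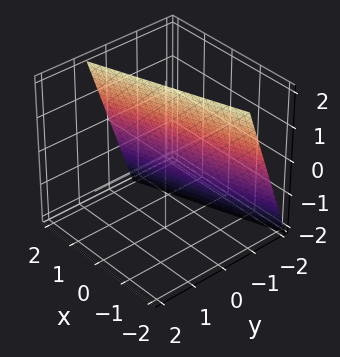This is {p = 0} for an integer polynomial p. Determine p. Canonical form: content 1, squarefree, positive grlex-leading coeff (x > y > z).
1. Degree: every cross-section is a straight line — this is a plane, so deg p = 1.
2. From the visible intercepts: it crosses the z-axis at the gridline z = 2; it meets the x-axis at x = 2 (among the integer gridlines).
3. Matching integer coefficients to the picture gives p.

x - 3*y + z - 2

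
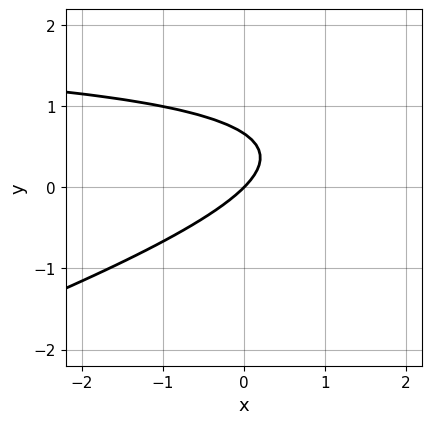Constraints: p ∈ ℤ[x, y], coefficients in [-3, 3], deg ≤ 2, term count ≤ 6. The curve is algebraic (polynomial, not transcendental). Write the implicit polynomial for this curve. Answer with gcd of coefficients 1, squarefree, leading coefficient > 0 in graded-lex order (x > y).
1. The degree is 2 — a generic line meets the curve in up to 2 points.
2. From the visible intercepts: one x-axis crossing is at x = 0; one y-axis crossing is at y = 0.
3. Putting this together gives p.

x*y - 3*y^2 - 2*x + 2*y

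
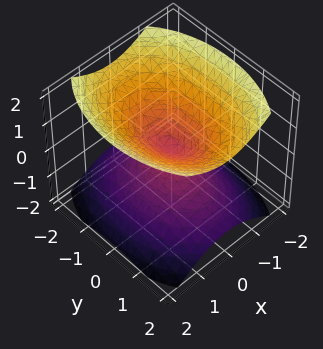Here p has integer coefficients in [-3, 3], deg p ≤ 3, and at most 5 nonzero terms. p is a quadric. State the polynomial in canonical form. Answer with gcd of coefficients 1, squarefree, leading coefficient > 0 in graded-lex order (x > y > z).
The picture has 2 separate pieces. Treating them together as one polynomial.
Degree: a double cone through the origin; a quadric, so deg p = 2.
Symmetries: it's symmetric under z → −z, forcing even powers of z; it's symmetric under x → −x, forcing even powers of x; mirror symmetry y ↦ −y ⇒ only even powers of y.
From the axis intercepts and sections: one y-axis crossing is at y = 0; one z-axis crossing is at z = 0.
Together with the visible shape, these determine p as stated.

2*x^2 + y^2 - 2*z^2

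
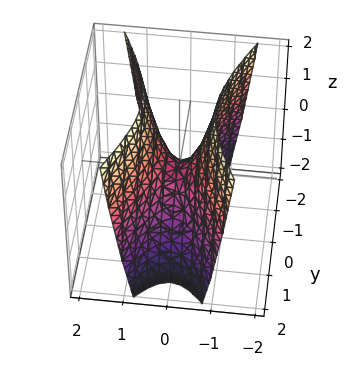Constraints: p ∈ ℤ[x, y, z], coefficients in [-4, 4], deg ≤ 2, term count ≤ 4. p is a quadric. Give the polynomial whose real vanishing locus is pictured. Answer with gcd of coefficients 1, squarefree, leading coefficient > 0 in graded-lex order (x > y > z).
3*x^2 - y^2 - z

First, deg p = 2. A hyperbolic paraboloid; a quadric.
Then, symmetries: it's symmetric under y → −y, forcing even powers of y; mirror symmetry x ↦ −x ⇒ only even powers of x.
Next, against the integer gridlines: it crosses the z-axis at the gridline z = 0; it crosses the x-axis at the gridline x = 0.
Finally, these observations pin down the coefficients.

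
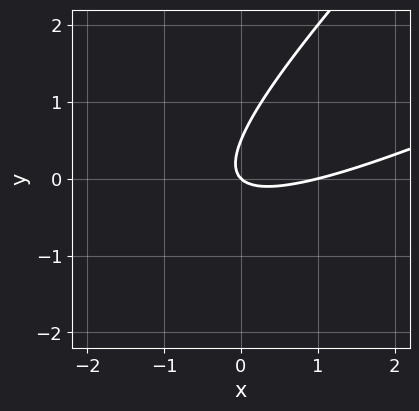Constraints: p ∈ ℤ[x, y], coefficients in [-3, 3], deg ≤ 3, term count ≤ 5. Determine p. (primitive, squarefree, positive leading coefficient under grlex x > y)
x^2 - 3*x*y + 2*y^2 - x - y

(a) deg p = 2. The shape is more complex than any degree-1 curve.
(b) From the visible intercepts: the x-axis gridline crossings are at x ∈ {0, 1}; it crosses the y-axis at the gridline y = 0.
(c) Solving for integer coefficients yields p as stated.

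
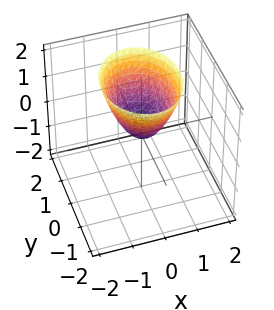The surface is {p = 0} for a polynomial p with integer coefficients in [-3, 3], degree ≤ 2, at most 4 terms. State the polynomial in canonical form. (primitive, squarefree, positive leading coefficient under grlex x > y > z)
1. deg p = 2.
2. Symmetries: the y ↦ −y reflection is a symmetry, so y appears only in even powers; it's symmetric under x → −x, forcing even powers of x.
3. From the visible intercepts: it crosses the z-axis at the gridline z = 0; it crosses the x-axis at the gridline x = 0; one y-axis crossing is at y = 0.
4. The integer polynomial consistent with all of this is the stated p.

3*x^2 + 2*y^2 - 2*z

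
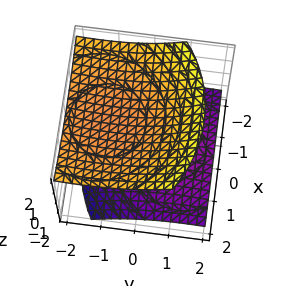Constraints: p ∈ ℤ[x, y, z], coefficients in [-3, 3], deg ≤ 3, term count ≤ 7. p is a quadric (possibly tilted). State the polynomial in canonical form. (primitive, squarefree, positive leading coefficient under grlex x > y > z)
There are 2 components. They look like related sheets of one shape, so recover p as a whole.
deg p = 2. A generic line meets the surface in up to 2 points.
Observable constraints: the surface avoids every integer x-axis point in the box; among the integer gridlines, it crosses the z-axis at z ∈ {-1, 1}; the surface avoids every integer y-axis point in the box.
Fitting integer coefficients to these (and the overall shape) gives p.

x^2 + y^2 + 2*y*z - 3*z^2 + 3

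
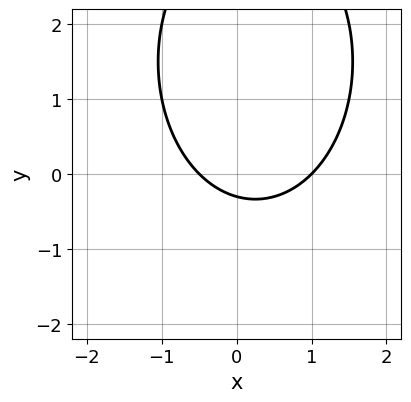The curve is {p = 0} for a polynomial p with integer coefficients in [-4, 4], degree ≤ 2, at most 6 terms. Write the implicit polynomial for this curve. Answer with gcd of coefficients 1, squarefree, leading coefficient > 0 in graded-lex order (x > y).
2*x^2 + y^2 - x - 3*y - 1

Degree: the shape is more complex than any degree-1 curve, so deg p = 2.
Checking where it meets the axes: it meets the x-axis at x = 1 (among the integer gridlines).
Putting this together gives p.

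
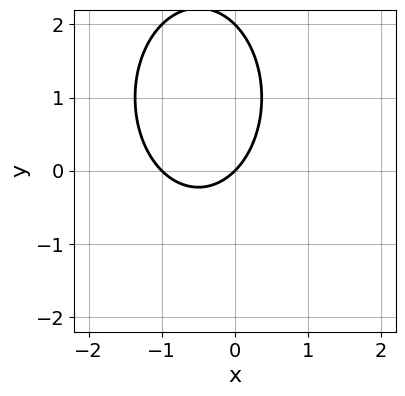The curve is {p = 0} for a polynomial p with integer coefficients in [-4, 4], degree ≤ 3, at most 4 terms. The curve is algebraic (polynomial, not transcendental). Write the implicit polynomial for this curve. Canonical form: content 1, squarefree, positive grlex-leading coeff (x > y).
2*x^2 + y^2 + 2*x - 2*y

First, deg p = 2. No degree-1 curve has this shape.
Next, from the axis intercepts and sections: among the integer gridlines, it crosses the x-axis at x ∈ {-1, 0}; the y-axis gridline crossings are at y ∈ {0, 2}.
Finally, together with the visible shape, these determine p as stated.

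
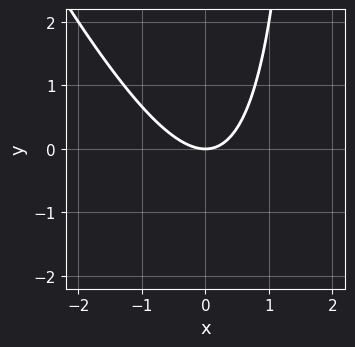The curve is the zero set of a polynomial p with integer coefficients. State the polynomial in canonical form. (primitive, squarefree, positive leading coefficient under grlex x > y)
(a) deg p = 2. A generic line meets the curve in up to 2 points.
(b) From the axis intercepts and sections: it crosses the x-axis at the gridline x = 0; it crosses the y-axis at the gridline y = 0.
(c) These observations pin down the coefficients.

2*x^2 + x*y - 2*y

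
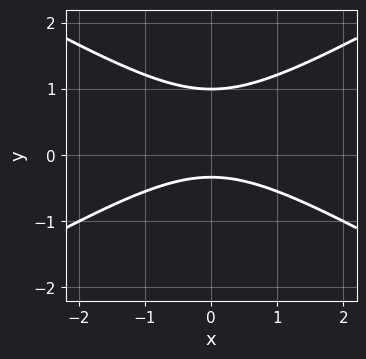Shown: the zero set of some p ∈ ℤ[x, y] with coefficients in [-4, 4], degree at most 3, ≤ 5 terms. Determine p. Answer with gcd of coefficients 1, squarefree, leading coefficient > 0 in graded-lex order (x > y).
deg p = 2.
Symmetries: it's symmetric under x → −x, forcing even powers of x.
Checking where it meets the axes: one y-axis crossing is at y = 1; no x-intercept at any integer in the box.
Matching integer coefficients to the picture gives p.

x^2 - 3*y^2 + 2*y + 1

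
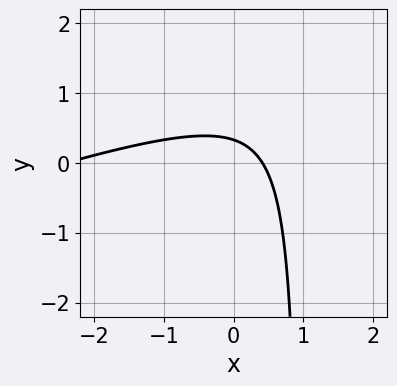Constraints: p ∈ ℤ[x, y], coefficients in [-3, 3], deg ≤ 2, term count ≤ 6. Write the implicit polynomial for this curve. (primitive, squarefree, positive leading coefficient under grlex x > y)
x^2 - 3*x*y + 2*x + 3*y - 1

(a) deg p = 2. A generic line meets the curve in up to 2 points.
(b) Solving for integer coefficients yields p as stated.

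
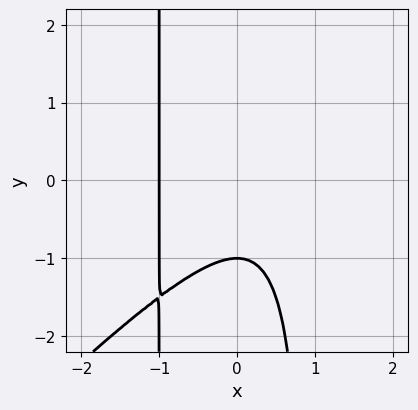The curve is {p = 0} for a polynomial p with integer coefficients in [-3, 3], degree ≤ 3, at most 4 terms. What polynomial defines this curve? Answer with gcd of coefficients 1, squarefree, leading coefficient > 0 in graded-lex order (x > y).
x^3 - x^2*y + y + 1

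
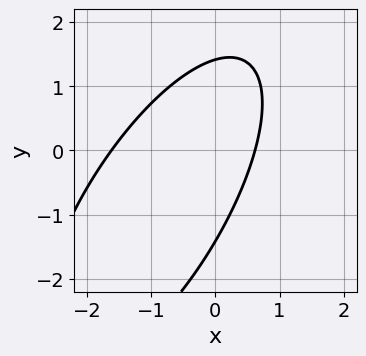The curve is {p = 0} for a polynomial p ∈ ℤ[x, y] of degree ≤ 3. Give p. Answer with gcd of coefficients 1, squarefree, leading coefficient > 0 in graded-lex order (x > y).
2*x^2 - 2*x*y + y^2 + 2*x - 2

Degree: no degree-1 curve has this shape, so deg p = 2.
The integer polynomial consistent with all of this is the stated p.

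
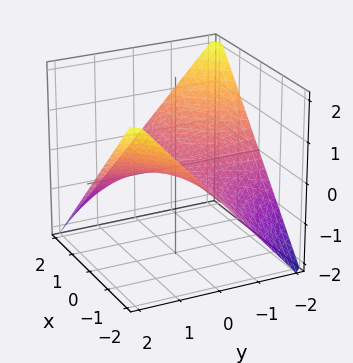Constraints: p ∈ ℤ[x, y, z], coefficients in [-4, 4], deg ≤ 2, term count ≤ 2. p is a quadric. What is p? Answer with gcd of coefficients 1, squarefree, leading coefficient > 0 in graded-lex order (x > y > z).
First, degree: a hyperbolic paraboloid; a quadric, so deg p = 2.
Then, from the visible intercepts: the visible y-axis segment lies entirely on the surface; every point of the x-axis in the box is on the surface; it meets the z-axis at z = 0 (among the integer gridlines).
Finally, solving for integer coefficients yields p as stated.

x*y + 2*z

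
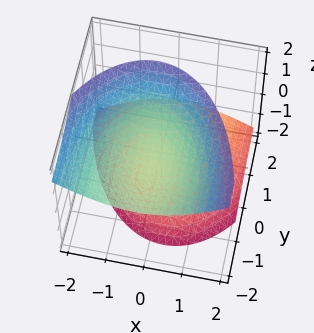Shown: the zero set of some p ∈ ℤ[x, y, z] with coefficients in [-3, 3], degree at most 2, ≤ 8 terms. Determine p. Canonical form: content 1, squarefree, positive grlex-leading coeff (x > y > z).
3*x^2 + x*z + y^2 + 3*y*z - 3*z^2 + 3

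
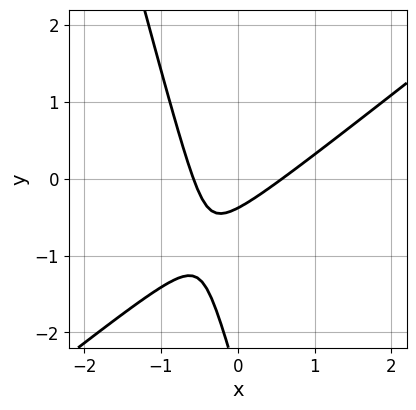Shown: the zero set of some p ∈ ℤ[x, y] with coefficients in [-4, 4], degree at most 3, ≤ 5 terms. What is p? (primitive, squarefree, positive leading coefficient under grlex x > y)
3*x^2 - 3*x*y - y^2 - 3*y - 1

1. deg p = 2. The shape is more complex than any degree-1 curve.
2. Solving for integer coefficients yields p as stated.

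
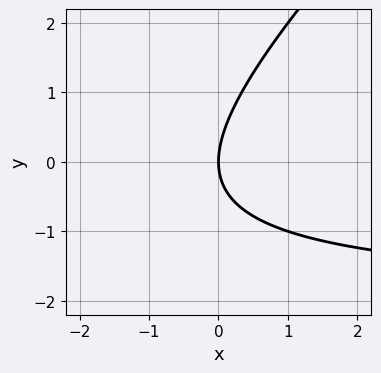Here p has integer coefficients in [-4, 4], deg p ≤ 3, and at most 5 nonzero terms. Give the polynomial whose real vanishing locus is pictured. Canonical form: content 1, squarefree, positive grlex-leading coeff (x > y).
Degree: a generic line meets the curve in up to 2 points, so deg p = 2.
Observable constraints: it crosses the x-axis at the gridline x = 0; it meets the y-axis at y = 0 (among the integer gridlines).
Matching integer coefficients to the picture gives p.

x*y - y^2 + 2*x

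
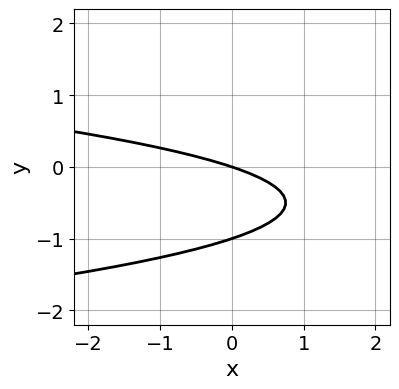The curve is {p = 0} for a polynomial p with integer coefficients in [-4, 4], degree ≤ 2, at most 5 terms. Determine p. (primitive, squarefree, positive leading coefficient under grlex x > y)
3*y^2 + x + 3*y

First, degree: a generic line meets the curve in up to 2 points, so deg p = 2.
Then, reading off the gridlines: it crosses the x-axis at the gridline x = 0; among the integer gridlines, it crosses the y-axis at y ∈ {-1, 0}.
Finally, the integer polynomial consistent with all of this is the stated p.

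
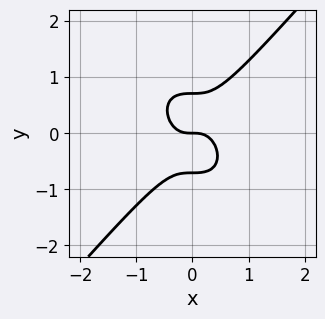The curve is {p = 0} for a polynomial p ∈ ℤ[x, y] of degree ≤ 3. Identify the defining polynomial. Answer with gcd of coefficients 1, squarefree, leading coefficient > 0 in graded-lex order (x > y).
First, deg p = 3.
Next, against the integer gridlines: it crosses the y-axis at the gridline y = 0; one x-axis crossing is at x = 0.
Finally, the integer polynomial consistent with all of this is the stated p.

3*x^3 - 2*y^3 + y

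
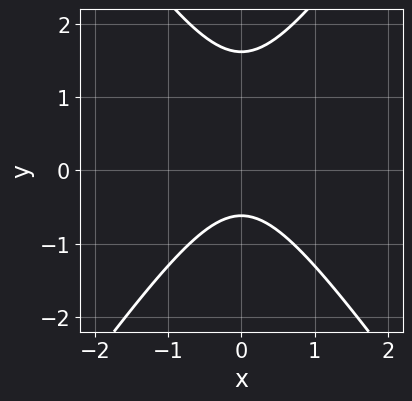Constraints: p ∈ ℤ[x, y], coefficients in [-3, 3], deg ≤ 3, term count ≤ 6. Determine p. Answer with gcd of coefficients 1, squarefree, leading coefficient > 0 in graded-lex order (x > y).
First, degree: a generic line meets the curve in up to 2 points, so deg p = 2.
Next, symmetries: it's symmetric under x → −x, forcing even powers of x.
Then, from the visible intercepts: the curve avoids every integer x-axis point in the box.
Finally, the integer polynomial consistent with all of this is the stated p.

2*x^2 - y^2 + y + 1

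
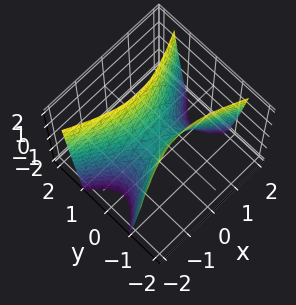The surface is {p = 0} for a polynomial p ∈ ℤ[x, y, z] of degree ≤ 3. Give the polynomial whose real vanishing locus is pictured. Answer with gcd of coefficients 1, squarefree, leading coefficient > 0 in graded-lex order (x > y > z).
1. deg p = 2. A saddle surface; a quadric.
2. Symmetries: mirror symmetry y ↦ −y ⇒ only even powers of y; mirror symmetry x ↦ −x ⇒ only even powers of x.
3. Against the integer gridlines: one z-axis crossing is at z = 0; it crosses the x-axis at the gridline x = 0; it crosses the y-axis at the gridline y = 0.
4. Together with the visible shape, these determine p as stated.

x^2 - 3*y^2 + z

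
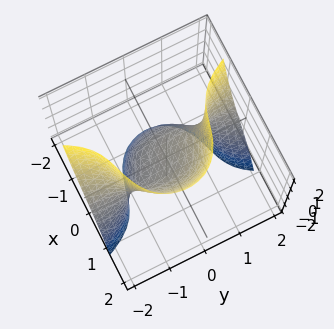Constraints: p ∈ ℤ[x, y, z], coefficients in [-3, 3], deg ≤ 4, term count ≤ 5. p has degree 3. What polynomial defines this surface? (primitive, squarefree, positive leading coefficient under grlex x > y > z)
3*x^3 + 2*x*y^2 + 2*y^2*z + y - 3*z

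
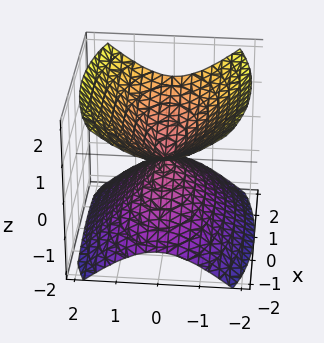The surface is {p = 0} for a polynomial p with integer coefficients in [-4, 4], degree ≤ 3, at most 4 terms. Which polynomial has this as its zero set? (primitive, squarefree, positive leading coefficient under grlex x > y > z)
There are 2 components.
Degree: two nappes meeting at a single point; a quadric, so deg p = 2.
Symmetries: mirror symmetry z ↦ −z ⇒ only even powers of z; the y ↦ −y reflection is a symmetry, so y appears only in even powers; it's symmetric under x → −x, forcing even powers of x.
From the visible intercepts: one x-axis crossing is at x = 0; one y-axis crossing is at y = 0; it meets the z-axis at z = 0 (among the integer gridlines).
Matching integer coefficients to the picture gives p.

x^2 + 3*y^2 - 3*z^2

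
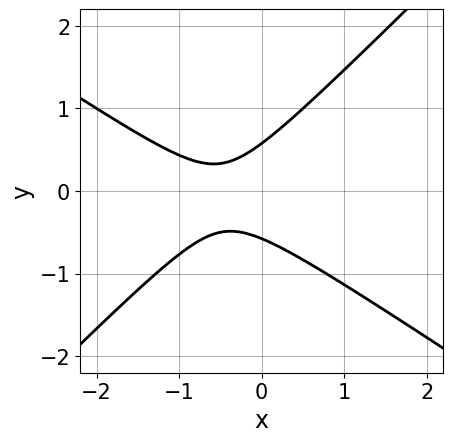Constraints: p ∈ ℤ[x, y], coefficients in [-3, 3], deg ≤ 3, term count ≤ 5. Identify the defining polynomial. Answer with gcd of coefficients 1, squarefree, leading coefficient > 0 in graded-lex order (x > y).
1. deg p = 2. A generic line meets the curve in up to 2 points.
2. Reading off the gridlines: no x-intercept at any integer in the box.
3. Assembling these constraints gives the stated polynomial.

2*x^2 + x*y - 3*y^2 + 2*x + 1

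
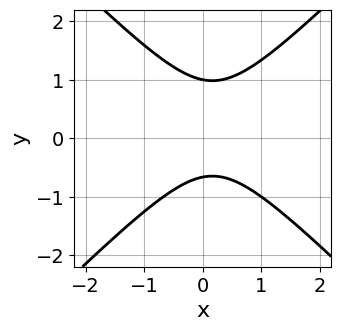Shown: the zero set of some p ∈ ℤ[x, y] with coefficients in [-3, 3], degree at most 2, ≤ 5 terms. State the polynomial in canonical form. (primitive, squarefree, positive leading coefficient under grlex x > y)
First, deg p = 2. No degree-1 curve has this shape.
Next, observable constraints: it meets the y-axis at y = 1 (among the integer gridlines); the curve avoids every integer x-axis point in the box.
Finally, together with the visible shape, these determine p as stated.

3*x^2 - 3*y^2 - x + y + 2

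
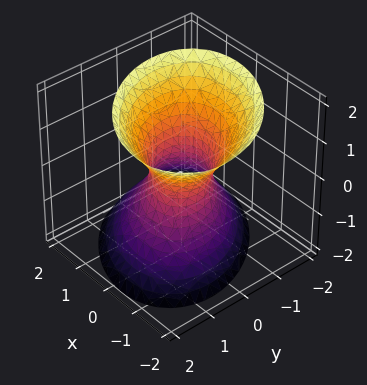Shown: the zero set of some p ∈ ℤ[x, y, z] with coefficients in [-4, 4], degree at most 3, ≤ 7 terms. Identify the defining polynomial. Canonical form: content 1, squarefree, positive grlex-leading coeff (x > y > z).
3*x^2 + 2*x*y + x*z + 3*y^2 - 2*z^2 - 2

1. The degree is 2 — a generic line meets the surface in up to 2 points.
2. Reading off the gridlines: it misses every integer gridline on the z-axis.
3. Solving for integer coefficients yields p as stated.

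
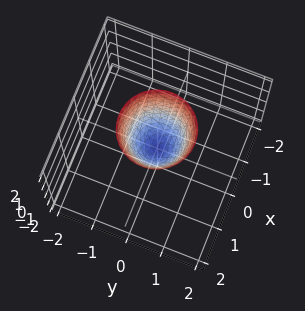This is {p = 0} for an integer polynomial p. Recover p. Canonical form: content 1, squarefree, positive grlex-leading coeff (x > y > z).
2*x^2 + 2*y^2 - z

(a) The degree is 2 — a paraboloid; a quadric.
(b) Symmetries: the z-axis is an axis of rotation, so x and y enter only as x² + y².
(c) Reading off the gridlines: it crosses the y-axis at the gridline y = 0; a circular section at z = 2 has radius exactly 1; one z-axis crossing is at z = 0; it crosses the x-axis at the gridline x = 0.
(d) These observations pin down the coefficients.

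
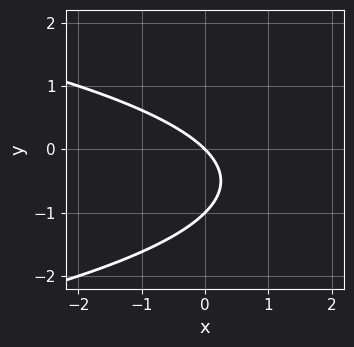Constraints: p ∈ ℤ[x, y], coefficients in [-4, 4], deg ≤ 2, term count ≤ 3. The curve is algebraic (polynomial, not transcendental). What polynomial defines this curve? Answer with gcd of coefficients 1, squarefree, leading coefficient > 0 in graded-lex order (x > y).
y^2 + x + y

First, degree: a generic line meets the curve in up to 2 points, so deg p = 2.
Then, against the integer gridlines: among the integer gridlines, it crosses the y-axis at y ∈ {-1, 0}; it meets the x-axis at x = 0 (among the integer gridlines).
Finally, assembling these constraints gives the stated polynomial.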